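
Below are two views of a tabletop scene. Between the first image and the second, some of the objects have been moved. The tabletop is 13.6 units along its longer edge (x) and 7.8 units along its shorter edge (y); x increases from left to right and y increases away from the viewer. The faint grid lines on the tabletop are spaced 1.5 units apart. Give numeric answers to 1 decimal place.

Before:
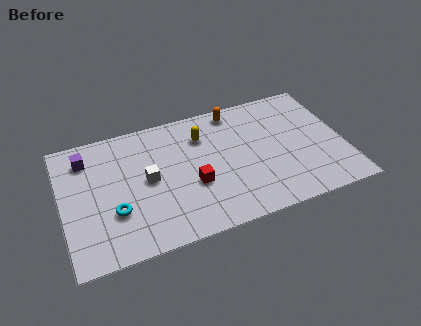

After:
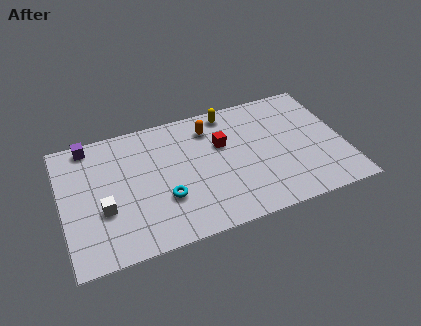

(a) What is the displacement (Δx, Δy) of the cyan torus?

(2.4, 0.0)

From the two frames, the cyan torus sits at roughly (2.4, 2.6) before and (4.8, 2.6) after.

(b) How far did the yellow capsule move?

1.8

From (6.9, 5.8) to (8.3, 6.9), the yellow capsule covered √(1.4² + 1.1²) ≈ 1.8 units.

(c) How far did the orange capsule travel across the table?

1.5

From (8.6, 6.9) to (7.3, 6.2), the orange capsule covered √(1.3² + 0.7²) ≈ 1.5 units.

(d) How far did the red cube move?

2.6

The red cube was near (6.2, 3.0) before and (7.8, 5.0) after, so it travelled √(1.6² + 2.0²) ≈ 2.6 units.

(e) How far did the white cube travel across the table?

2.5

From (4.1, 4.0) to (1.9, 2.9), the white cube covered √(2.2² + 1.1²) ≈ 2.5 units.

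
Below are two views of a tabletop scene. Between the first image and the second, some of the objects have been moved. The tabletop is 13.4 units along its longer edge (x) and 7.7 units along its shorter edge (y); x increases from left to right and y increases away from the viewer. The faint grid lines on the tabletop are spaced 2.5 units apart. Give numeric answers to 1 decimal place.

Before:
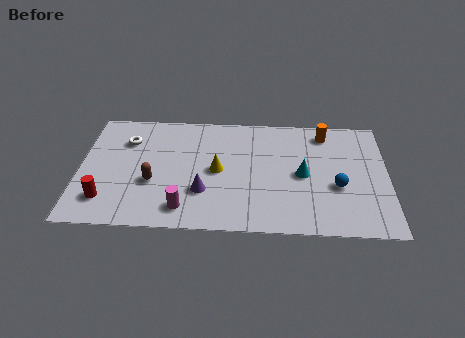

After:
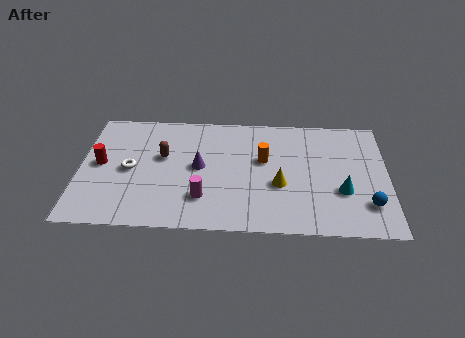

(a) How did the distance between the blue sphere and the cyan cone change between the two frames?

-0.3

The distance was about 1.7 in the first image and 1.4 in the second, so they moved 0.3 units closer together.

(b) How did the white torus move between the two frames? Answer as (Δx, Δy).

(0.2, -1.9)

The white torus was at about (2.0, 5.6) and moved to about (2.2, 3.7).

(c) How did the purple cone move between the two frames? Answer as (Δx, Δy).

(-0.2, 1.6)

From the two frames, the purple cone sits at roughly (5.4, 2.4) before and (5.2, 4.0) after.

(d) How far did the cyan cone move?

2.0

The cyan cone moved from about (9.7, 3.7) to (11.4, 2.7), a distance of √(1.7² + 1.0²) ≈ 2.0.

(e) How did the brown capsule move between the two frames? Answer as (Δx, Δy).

(0.4, 1.7)

The brown capsule was at about (3.2, 2.9) and moved to about (3.6, 4.6).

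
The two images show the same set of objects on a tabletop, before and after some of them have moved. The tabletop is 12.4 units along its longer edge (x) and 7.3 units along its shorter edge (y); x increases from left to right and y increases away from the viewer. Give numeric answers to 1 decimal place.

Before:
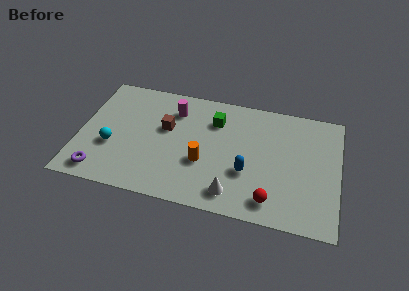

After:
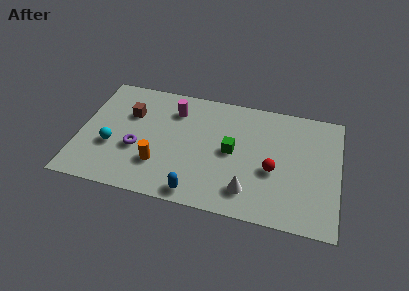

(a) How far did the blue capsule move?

2.9

From (8.1, 2.6) to (5.8, 0.8), the blue capsule covered √(2.3² + 1.8²) ≈ 2.9 units.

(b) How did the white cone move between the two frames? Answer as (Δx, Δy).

(0.7, 0.3)

From the two frames, the white cone sits at roughly (7.5, 1.2) before and (8.2, 1.5) after.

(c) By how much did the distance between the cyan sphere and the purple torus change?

-0.5

They were about 1.7 units apart before and 1.2 after — 0.5 units closer together.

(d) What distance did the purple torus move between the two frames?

2.4

From (1.2, 1.0) to (2.8, 2.8), the purple torus covered √(1.6² + 1.8²) ≈ 2.4 units.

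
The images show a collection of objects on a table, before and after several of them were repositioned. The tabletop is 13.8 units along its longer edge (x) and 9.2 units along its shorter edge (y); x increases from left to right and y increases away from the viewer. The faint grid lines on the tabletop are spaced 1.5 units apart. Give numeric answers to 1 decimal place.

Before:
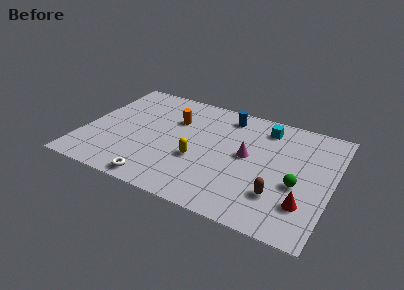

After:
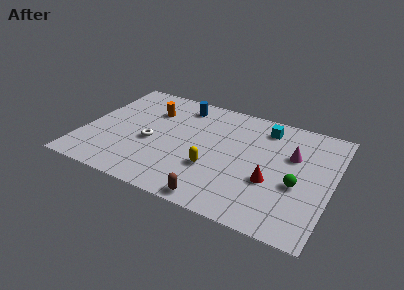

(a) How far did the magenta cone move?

2.6

The magenta cone moved from about (9.1, 4.9) to (11.5, 5.9), a distance of √(2.4² + 1.0²) ≈ 2.6.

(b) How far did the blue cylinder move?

2.6

The blue cylinder was near (7.6, 7.8) before and (5.0, 7.7) after, so it travelled √(2.6² + 0.1²) ≈ 2.6 units.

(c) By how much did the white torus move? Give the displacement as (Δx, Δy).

(-0.8, 3.0)

The white torus started near (4.6, 0.9) and ended near (3.8, 3.9).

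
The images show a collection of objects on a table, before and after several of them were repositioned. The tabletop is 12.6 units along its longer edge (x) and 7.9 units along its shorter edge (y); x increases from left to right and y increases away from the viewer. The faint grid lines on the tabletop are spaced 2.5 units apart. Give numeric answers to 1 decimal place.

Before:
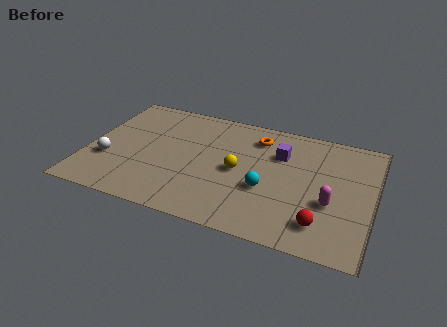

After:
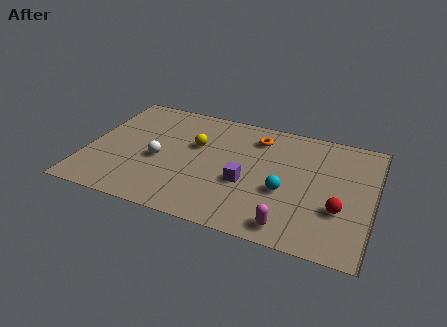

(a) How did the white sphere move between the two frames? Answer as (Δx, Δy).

(2.2, 0.7)

The white sphere started near (1.0, 2.7) and ended near (3.2, 3.4).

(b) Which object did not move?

the orange torus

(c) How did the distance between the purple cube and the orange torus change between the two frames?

+1.8

The distance was about 1.4 in the first image and 3.2 in the second, so they moved 1.8 units further apart.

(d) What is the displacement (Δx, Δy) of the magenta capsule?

(-1.6, -2.0)

The magenta capsule was at about (10.8, 3.0) and moved to about (9.2, 1.0).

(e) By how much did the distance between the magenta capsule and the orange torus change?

+0.8

Before: roughly 4.8 units apart; after: 5.6. That's 0.8 units further apart.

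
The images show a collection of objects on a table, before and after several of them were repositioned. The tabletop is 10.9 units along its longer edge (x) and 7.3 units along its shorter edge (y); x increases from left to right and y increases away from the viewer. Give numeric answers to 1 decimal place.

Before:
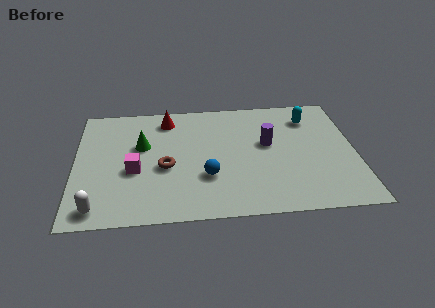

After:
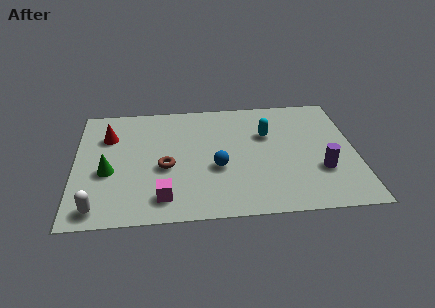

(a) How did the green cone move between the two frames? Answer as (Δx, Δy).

(-1.3, -1.5)

The green cone was at about (2.6, 4.5) and moved to about (1.3, 3.0).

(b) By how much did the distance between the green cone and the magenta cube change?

+1.2

The distance was about 1.5 in the first image and 2.7 in the second, so they moved 1.2 units further apart.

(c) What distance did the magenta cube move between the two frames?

2.0

From (2.3, 3.0) to (3.4, 1.3), the magenta cube covered √(1.1² + 1.7²) ≈ 2.0 units.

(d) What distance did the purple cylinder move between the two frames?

2.7

The purple cylinder was near (7.5, 4.2) before and (9.5, 2.4) after, so it travelled √(2.0² + 1.8²) ≈ 2.7 units.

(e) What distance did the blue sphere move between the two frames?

0.6

The blue sphere moved from about (5.1, 2.4) to (5.5, 2.9), a distance of √(0.4² + 0.5²) ≈ 0.6.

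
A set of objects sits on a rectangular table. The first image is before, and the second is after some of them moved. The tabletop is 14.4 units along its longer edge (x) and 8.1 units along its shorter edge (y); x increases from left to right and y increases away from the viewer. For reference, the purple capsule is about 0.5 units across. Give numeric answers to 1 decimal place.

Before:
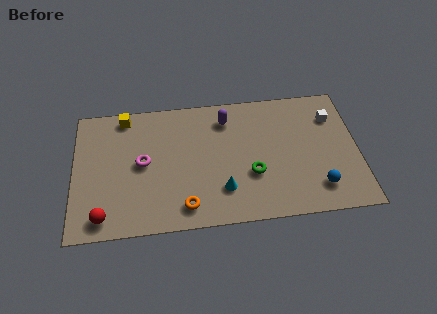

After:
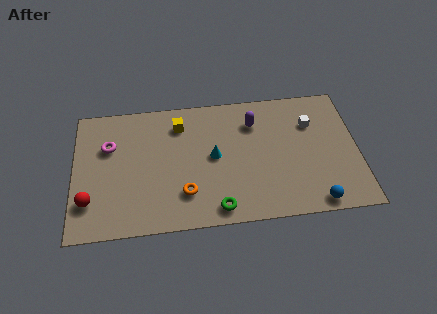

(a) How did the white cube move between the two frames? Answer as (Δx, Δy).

(-1.1, -0.3)

The white cube was at about (13.2, 6.0) and moved to about (12.1, 5.7).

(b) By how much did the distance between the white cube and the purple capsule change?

-2.5

Before: roughly 5.4 units apart; after: 2.9. That's 2.5 units closer together.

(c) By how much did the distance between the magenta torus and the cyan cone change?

+0.9

Before: roughly 4.5 units apart; after: 5.4. That's 0.9 units further apart.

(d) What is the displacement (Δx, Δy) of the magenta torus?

(-1.7, 1.2)

From the two frames, the magenta torus sits at roughly (3.5, 4.2) before and (1.8, 5.4) after.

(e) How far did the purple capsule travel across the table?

1.5

The purple capsule was near (7.8, 6.5) before and (9.2, 6.1) after, so it travelled √(1.4² + 0.4²) ≈ 1.5 units.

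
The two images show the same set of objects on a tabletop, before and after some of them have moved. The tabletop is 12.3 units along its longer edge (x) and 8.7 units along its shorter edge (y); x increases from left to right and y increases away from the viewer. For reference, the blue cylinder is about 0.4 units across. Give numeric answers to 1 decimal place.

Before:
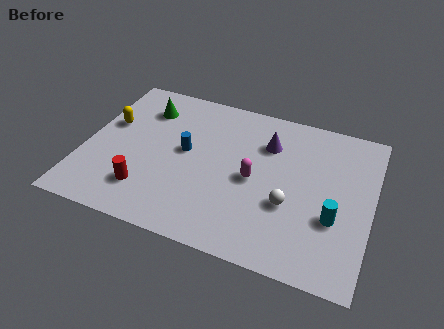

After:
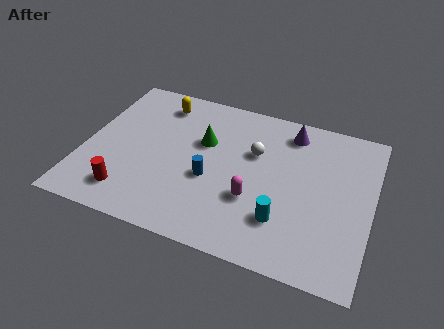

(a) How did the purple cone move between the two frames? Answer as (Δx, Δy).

(0.9, 1.0)

The purple cone started near (7.7, 6.3) and ended near (8.6, 7.3).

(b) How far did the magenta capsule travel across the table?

1.1

From (7.3, 4.1) to (7.4, 3.0), the magenta capsule covered √(0.1² + 1.1²) ≈ 1.1 units.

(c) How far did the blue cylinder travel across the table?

1.7

The blue cylinder moved from about (4.3, 4.7) to (5.5, 3.5), a distance of √(1.2² + 1.2²) ≈ 1.7.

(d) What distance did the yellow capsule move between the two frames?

2.8

The yellow capsule was near (0.9, 5.3) before and (2.9, 7.2) after, so it travelled √(2.0² + 1.9²) ≈ 2.8 units.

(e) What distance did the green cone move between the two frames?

3.0

The green cone moved from about (2.3, 6.7) to (5.0, 5.5), a distance of √(2.7² + 1.2²) ≈ 3.0.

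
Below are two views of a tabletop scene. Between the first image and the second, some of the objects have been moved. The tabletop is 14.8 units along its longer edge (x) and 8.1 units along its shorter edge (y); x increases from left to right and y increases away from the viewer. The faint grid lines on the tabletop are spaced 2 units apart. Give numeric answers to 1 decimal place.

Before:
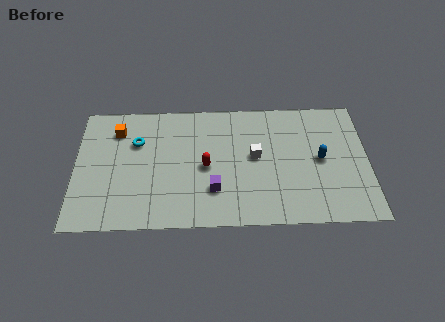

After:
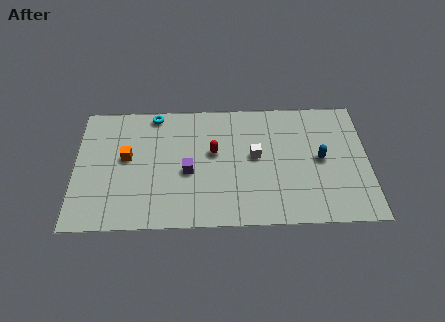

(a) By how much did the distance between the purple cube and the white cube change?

+0.5

The distance was about 3.0 in the first image and 3.5 in the second, so they moved 0.5 units further apart.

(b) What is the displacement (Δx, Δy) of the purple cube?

(-1.3, 1.2)

The purple cube was at about (7.0, 2.3) and moved to about (5.7, 3.5).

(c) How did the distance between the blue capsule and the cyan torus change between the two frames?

-0.4

They were about 9.4 units apart before and 9.0 after — 0.4 units closer together.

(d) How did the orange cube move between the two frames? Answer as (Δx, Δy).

(0.5, -1.8)

From the two frames, the orange cube sits at roughly (2.1, 6.3) before and (2.6, 4.5) after.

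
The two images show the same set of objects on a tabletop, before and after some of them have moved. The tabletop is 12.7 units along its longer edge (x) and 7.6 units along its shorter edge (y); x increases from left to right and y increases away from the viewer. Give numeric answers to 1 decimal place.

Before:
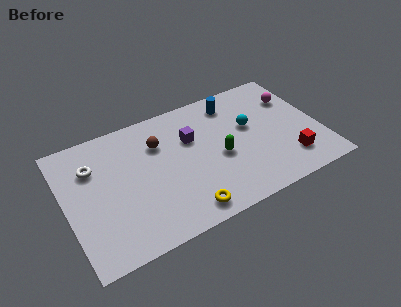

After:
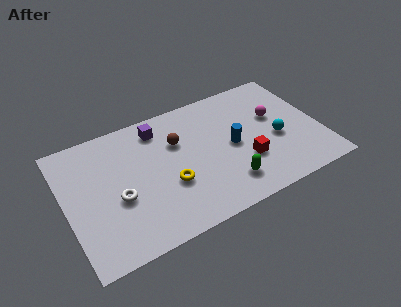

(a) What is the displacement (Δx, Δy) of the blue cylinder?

(-0.4, -2.6)

From the two frames, the blue cylinder sits at roughly (8.7, 6.3) before and (8.3, 3.7) after.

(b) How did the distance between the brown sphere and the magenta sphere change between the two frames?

-2.0

Before: roughly 6.9 units apart; after: 4.9. That's 2.0 units closer together.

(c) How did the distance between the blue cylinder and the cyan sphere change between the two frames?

+0.4

The distance was about 1.9 in the first image and 2.3 in the second, so they moved 0.4 units further apart.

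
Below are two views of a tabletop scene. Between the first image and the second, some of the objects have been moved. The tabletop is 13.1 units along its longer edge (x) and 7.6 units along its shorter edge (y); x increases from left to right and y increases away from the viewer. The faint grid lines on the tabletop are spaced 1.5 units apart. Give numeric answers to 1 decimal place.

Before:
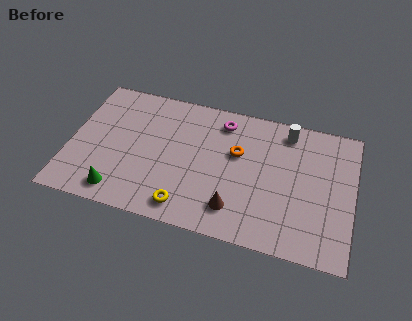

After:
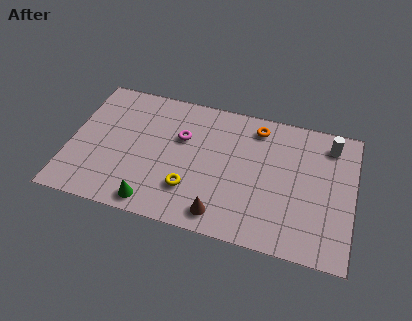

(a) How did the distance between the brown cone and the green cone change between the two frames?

-2.2

Before: roughly 5.3 units apart; after: 3.1. That's 2.2 units closer together.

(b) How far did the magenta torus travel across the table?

2.3

The magenta torus moved from about (6.9, 6.3) to (5.1, 4.9), a distance of √(1.8² + 1.4²) ≈ 2.3.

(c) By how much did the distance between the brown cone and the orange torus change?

+2.4

Before: roughly 3.1 units apart; after: 5.5. That's 2.4 units further apart.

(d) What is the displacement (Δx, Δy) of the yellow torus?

(0.1, 1.0)

From the two frames, the yellow torus sits at roughly (5.6, 1.1) before and (5.7, 2.1) after.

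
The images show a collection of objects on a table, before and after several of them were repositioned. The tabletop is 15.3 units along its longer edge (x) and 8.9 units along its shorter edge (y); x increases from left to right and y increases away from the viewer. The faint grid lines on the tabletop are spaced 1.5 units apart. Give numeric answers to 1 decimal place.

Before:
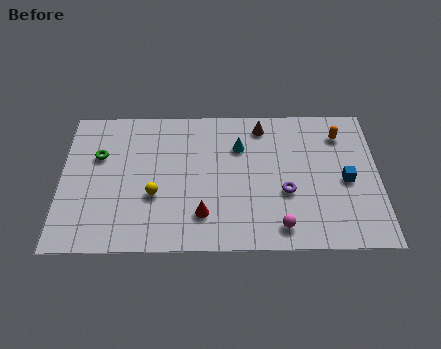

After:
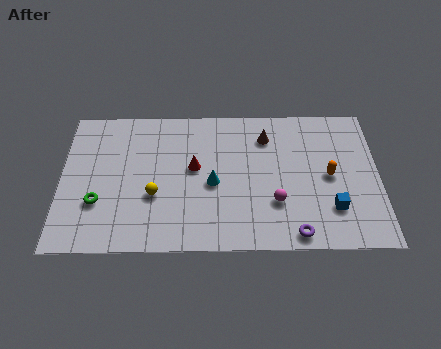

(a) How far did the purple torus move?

2.5

From (10.8, 3.4) to (11.2, 0.9), the purple torus covered √(0.4² + 2.5²) ≈ 2.5 units.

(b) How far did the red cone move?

2.9

The red cone moved from about (6.8, 2.1) to (6.4, 5.0), a distance of √(0.4² + 2.9²) ≈ 2.9.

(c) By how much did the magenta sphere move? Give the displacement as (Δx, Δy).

(-0.2, 1.5)

The magenta sphere was at about (10.5, 1.3) and moved to about (10.3, 2.8).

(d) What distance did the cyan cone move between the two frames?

2.6

The cyan cone was near (8.6, 6.3) before and (7.3, 4.0) after, so it travelled √(1.3² + 2.3²) ≈ 2.6 units.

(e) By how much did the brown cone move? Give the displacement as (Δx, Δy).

(0.2, -0.7)

The brown cone started near (9.7, 7.6) and ended near (9.9, 6.9).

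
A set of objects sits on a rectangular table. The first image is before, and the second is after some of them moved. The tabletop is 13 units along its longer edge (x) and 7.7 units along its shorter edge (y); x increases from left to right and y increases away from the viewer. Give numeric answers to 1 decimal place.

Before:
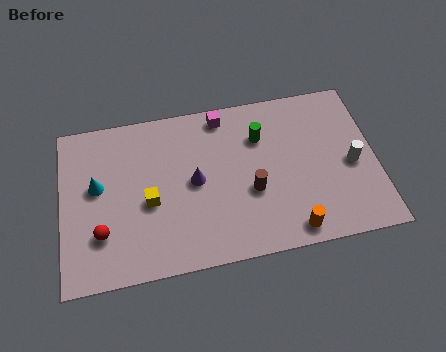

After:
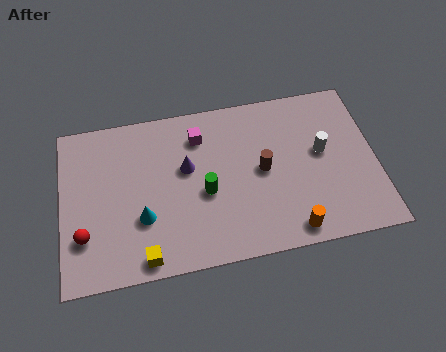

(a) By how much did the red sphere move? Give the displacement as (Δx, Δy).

(-0.7, 0.0)

The red sphere was at about (1.6, 2.2) and moved to about (0.9, 2.2).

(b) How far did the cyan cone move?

2.5

The cyan cone moved from about (1.5, 4.4) to (3.3, 2.6), a distance of √(1.8² + 1.8²) ≈ 2.5.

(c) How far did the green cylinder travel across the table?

3.3

The green cylinder was near (8.3, 5.5) before and (5.9, 3.3) after, so it travelled √(2.4² + 2.2²) ≈ 3.3 units.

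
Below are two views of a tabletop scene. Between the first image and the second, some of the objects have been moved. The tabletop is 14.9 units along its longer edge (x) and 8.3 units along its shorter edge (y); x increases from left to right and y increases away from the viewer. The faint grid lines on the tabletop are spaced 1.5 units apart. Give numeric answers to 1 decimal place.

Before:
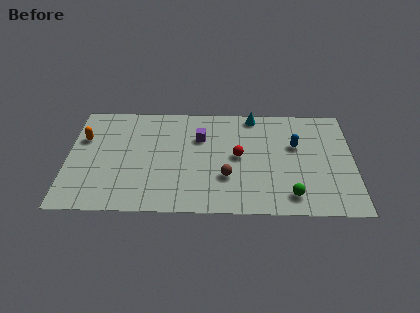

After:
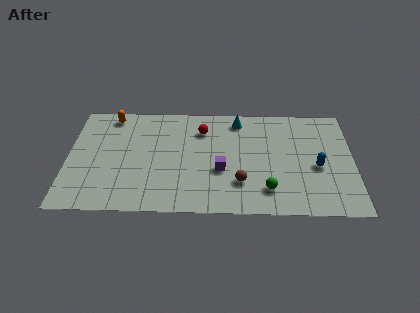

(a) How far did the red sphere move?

2.8

The red sphere moved from about (8.9, 4.3) to (7.0, 6.3), a distance of √(1.9² + 2.0²) ≈ 2.8.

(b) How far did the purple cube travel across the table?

2.7

The purple cube moved from about (6.9, 5.7) to (8.0, 3.2), a distance of √(1.1² + 2.5²) ≈ 2.7.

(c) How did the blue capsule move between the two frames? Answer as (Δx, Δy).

(1.1, -1.6)

The blue capsule was at about (11.9, 5.2) and moved to about (13.0, 3.6).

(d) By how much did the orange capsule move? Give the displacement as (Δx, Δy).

(1.4, 1.8)

The orange capsule started near (0.8, 5.5) and ended near (2.2, 7.3).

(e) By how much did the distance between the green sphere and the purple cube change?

-3.6

Before: roughly 6.4 units apart; after: 2.8. That's 3.6 units closer together.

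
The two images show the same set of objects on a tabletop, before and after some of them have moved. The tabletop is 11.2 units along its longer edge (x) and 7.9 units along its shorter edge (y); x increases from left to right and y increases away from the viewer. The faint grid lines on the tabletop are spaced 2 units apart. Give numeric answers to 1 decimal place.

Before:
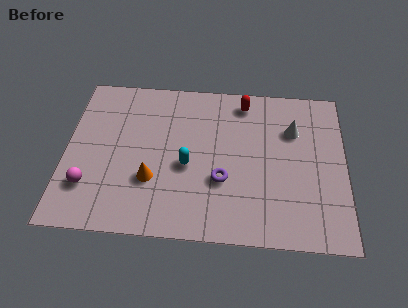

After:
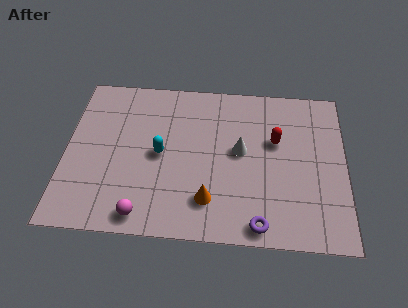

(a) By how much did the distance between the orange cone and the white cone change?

-3.5

They were about 6.3 units apart before and 2.8 after — 3.5 units closer together.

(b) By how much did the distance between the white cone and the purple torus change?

-0.3

Before: roughly 3.9 units apart; after: 3.6. That's 0.3 units closer together.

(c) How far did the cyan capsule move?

1.2

The cyan capsule moved from about (4.9, 3.4) to (3.8, 3.9), a distance of √(1.1² + 0.5²) ≈ 1.2.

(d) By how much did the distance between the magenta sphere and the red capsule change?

-1.1

Before: roughly 7.7 units apart; after: 6.6. That's 1.1 units closer together.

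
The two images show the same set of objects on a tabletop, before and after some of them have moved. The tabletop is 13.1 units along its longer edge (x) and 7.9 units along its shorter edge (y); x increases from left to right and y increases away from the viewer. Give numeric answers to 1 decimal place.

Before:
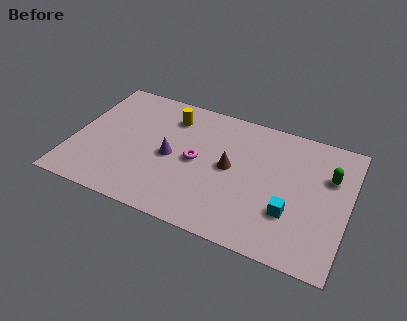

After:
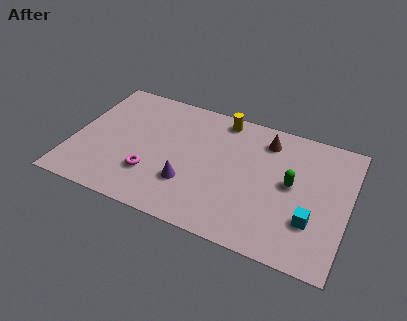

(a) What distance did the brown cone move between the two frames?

2.7

From (7.5, 4.1) to (9.0, 6.4), the brown cone covered √(1.5² + 2.3²) ≈ 2.7 units.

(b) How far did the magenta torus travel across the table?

2.6

The magenta torus was near (5.9, 3.9) before and (3.9, 2.3) after, so it travelled √(2.0² + 1.6²) ≈ 2.6 units.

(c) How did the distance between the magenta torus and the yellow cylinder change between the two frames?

+2.8

The distance was about 2.7 in the first image and 5.5 in the second, so they moved 2.8 units further apart.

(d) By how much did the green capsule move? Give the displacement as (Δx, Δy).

(-1.7, -1.1)

The green capsule was at about (12.1, 5.3) and moved to about (10.4, 4.2).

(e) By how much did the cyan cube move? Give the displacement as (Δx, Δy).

(1.0, -0.1)

The cyan cube started near (10.5, 2.5) and ended near (11.5, 2.4).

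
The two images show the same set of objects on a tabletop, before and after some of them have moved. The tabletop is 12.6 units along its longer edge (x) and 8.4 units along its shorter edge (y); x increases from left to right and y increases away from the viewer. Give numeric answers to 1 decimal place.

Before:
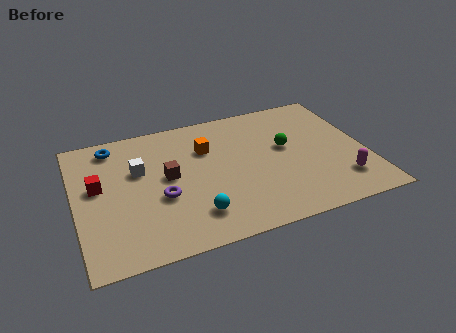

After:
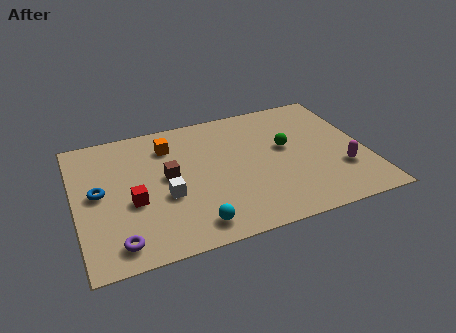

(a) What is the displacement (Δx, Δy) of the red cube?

(1.4, -1.4)

The red cube was at about (1.0, 4.8) and moved to about (2.4, 3.4).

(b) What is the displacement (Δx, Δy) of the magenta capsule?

(0.1, 0.7)

From the two frames, the magenta capsule sits at roughly (11.3, 1.9) before and (11.4, 2.6) after.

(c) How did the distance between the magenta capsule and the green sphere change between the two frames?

-0.5

The distance was about 3.6 in the first image and 3.1 in the second, so they moved 0.5 units closer together.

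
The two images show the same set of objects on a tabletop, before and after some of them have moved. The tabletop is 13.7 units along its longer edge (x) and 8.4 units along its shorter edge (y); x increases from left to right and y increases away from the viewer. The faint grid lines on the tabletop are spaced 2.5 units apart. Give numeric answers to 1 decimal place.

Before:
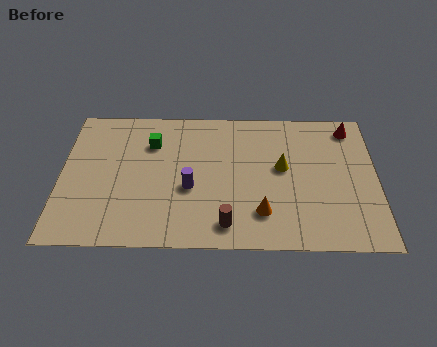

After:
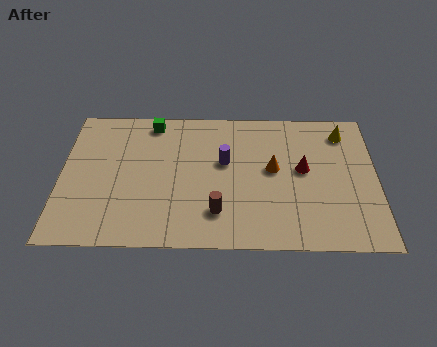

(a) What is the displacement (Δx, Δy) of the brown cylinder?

(-0.4, 0.7)

The brown cylinder started near (7.2, 1.3) and ended near (6.8, 2.0).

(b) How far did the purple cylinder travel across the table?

2.2

From (5.6, 3.4) to (7.1, 5.0), the purple cylinder covered √(1.5² + 1.6²) ≈ 2.2 units.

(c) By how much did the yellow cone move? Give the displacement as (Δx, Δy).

(2.7, 2.2)

The yellow cone started near (9.6, 4.7) and ended near (12.3, 6.9).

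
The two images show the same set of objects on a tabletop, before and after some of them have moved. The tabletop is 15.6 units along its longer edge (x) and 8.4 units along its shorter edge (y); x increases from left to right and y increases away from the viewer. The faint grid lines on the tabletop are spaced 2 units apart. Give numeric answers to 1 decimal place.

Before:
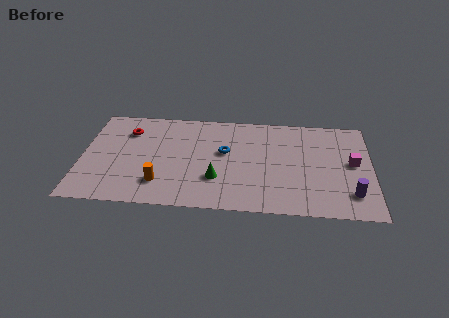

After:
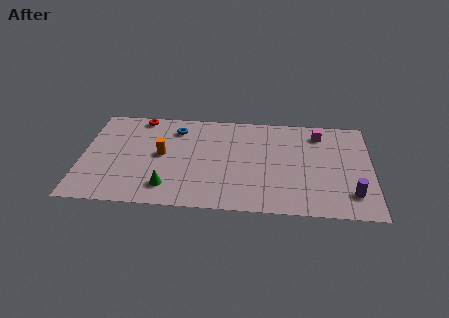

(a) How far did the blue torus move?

3.2

From (7.7, 4.9) to (5.0, 6.7), the blue torus covered √(2.7² + 1.8²) ≈ 3.2 units.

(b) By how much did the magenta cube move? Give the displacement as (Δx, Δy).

(-1.8, 2.4)

The magenta cube started near (14.6, 4.5) and ended near (12.8, 6.9).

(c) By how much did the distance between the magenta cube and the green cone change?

+2.1

Before: roughly 7.5 units apart; after: 9.6. That's 2.1 units further apart.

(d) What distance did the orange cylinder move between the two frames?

2.4

The orange cylinder moved from about (4.3, 2.0) to (4.3, 4.4), a distance of √(0.0² + 2.4²) ≈ 2.4.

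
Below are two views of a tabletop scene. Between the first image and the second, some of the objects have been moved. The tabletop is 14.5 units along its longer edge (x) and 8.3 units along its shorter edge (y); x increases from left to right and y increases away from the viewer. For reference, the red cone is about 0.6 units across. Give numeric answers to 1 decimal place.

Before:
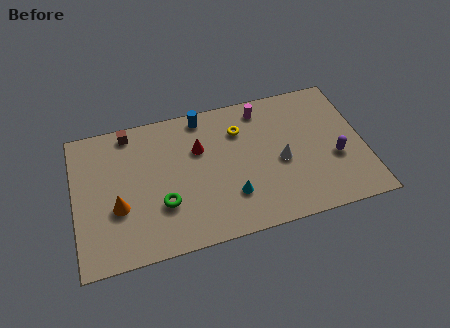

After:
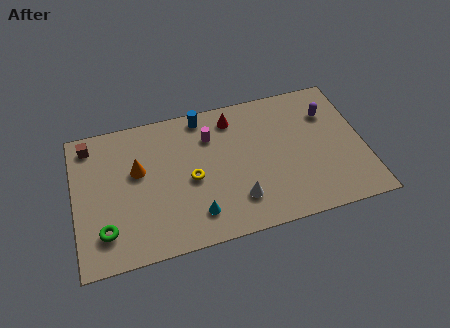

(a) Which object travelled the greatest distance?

the yellow torus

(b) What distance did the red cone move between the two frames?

2.3

The red cone was near (6.3, 5.5) before and (8.1, 6.9) after, so it travelled √(1.8² + 1.4²) ≈ 2.3 units.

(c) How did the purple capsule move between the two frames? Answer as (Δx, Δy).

(-0.1, 2.8)

The purple capsule started near (13.0, 3.2) and ended near (12.9, 6.0).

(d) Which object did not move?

the blue cylinder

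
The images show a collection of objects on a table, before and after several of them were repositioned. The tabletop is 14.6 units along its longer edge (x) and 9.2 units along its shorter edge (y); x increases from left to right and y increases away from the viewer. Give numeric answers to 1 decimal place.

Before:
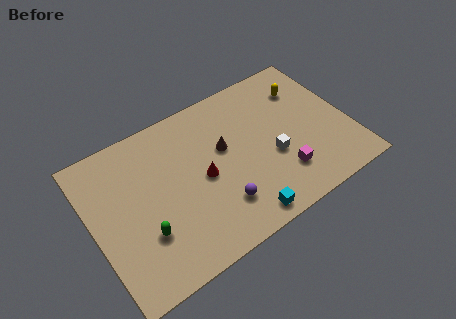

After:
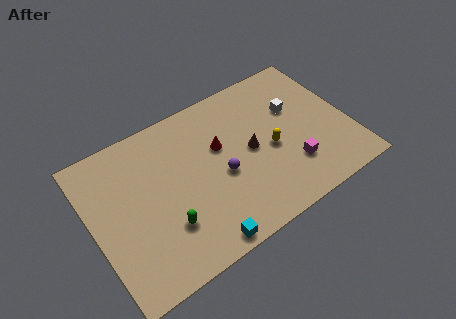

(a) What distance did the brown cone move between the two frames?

1.7

The brown cone moved from about (7.6, 5.5) to (9.0, 4.6), a distance of √(1.4² + 0.9²) ≈ 1.7.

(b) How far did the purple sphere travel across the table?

1.7

The purple sphere was near (6.8, 2.3) before and (7.2, 4.0) after, so it travelled √(0.4² + 1.7²) ≈ 1.7 units.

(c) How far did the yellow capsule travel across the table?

3.8

From (12.6, 6.9) to (10.1, 4.1), the yellow capsule covered √(2.5² + 2.8²) ≈ 3.8 units.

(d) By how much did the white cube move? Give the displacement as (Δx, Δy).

(1.7, 2.3)

From the two frames, the white cube sits at roughly (10.1, 3.6) before and (11.8, 5.9) after.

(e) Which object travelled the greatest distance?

the yellow capsule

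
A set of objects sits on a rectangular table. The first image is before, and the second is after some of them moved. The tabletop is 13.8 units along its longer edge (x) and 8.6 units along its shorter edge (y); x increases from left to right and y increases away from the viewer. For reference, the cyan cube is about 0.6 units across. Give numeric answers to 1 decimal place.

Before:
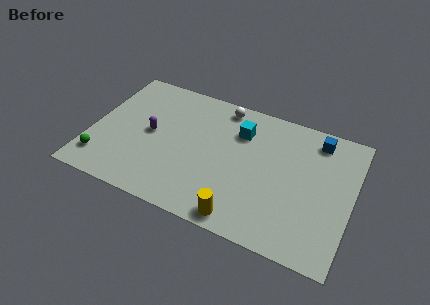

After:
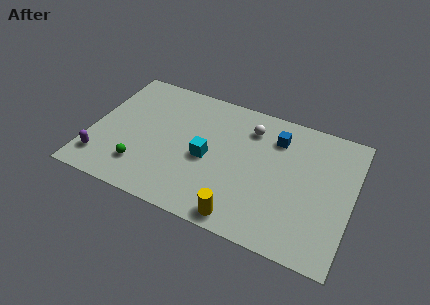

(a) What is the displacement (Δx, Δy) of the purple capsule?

(-2.3, -2.7)

From the two frames, the purple capsule sits at roughly (3.1, 4.4) before and (0.8, 1.7) after.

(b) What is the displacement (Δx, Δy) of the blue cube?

(-2.1, -0.7)

From the two frames, the blue cube sits at roughly (11.7, 7.3) before and (9.6, 6.6) after.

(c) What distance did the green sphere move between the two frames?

2.1

The green sphere was near (0.8, 1.7) before and (2.9, 2.0) after, so it travelled √(2.1² + 0.3²) ≈ 2.1 units.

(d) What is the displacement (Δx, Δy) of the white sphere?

(1.6, -0.9)

The white sphere started near (6.6, 7.6) and ended near (8.2, 6.7).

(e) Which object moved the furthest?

the purple capsule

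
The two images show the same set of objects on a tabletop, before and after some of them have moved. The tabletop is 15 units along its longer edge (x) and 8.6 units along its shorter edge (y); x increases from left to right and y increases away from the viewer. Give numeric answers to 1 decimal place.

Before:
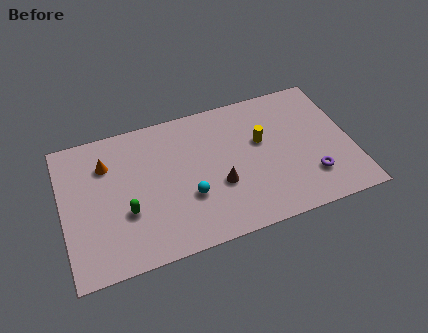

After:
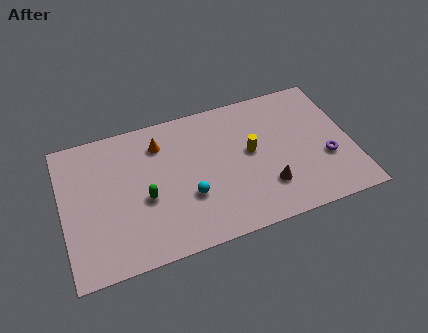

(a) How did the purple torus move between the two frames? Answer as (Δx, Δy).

(0.9, 0.9)

From the two frames, the purple torus sits at roughly (12.7, 2.2) before and (13.6, 3.1) after.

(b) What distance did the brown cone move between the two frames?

2.6

The brown cone moved from about (8.0, 3.2) to (10.4, 2.3), a distance of √(2.4² + 0.9²) ≈ 2.6.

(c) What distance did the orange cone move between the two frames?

2.8

The orange cone moved from about (2.4, 6.3) to (5.2, 6.7), a distance of √(2.8² + 0.4²) ≈ 2.8.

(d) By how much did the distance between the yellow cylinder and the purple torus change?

+0.3

The distance was about 3.8 in the first image and 4.1 in the second, so they moved 0.3 units further apart.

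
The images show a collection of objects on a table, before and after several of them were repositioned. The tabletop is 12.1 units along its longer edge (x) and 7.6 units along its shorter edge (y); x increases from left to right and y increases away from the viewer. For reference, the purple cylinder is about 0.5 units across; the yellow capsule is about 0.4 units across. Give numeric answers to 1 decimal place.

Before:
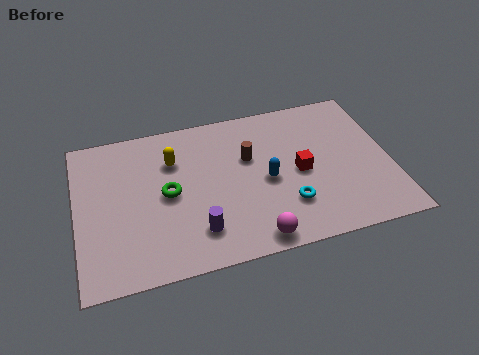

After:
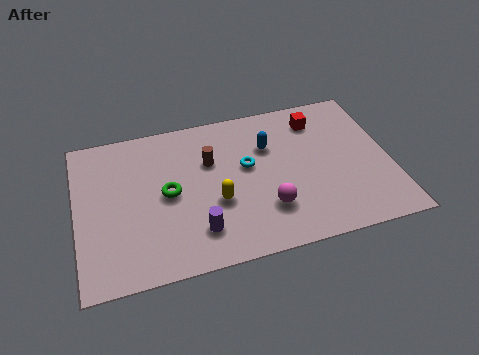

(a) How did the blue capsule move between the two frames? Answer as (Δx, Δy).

(0.2, 1.7)

The blue capsule was at about (7.3, 3.5) and moved to about (7.5, 5.2).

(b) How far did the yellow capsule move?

2.9

The yellow capsule was near (3.8, 5.4) before and (5.3, 2.9) after, so it travelled √(1.5² + 2.5²) ≈ 2.9 units.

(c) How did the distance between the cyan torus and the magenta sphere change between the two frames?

+0.5

Before: roughly 1.9 units apart; after: 2.4. That's 0.5 units further apart.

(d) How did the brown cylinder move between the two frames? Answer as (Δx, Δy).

(-1.5, 0.2)

From the two frames, the brown cylinder sits at roughly (6.7, 4.8) before and (5.2, 5.0) after.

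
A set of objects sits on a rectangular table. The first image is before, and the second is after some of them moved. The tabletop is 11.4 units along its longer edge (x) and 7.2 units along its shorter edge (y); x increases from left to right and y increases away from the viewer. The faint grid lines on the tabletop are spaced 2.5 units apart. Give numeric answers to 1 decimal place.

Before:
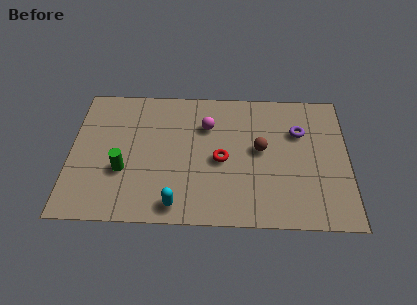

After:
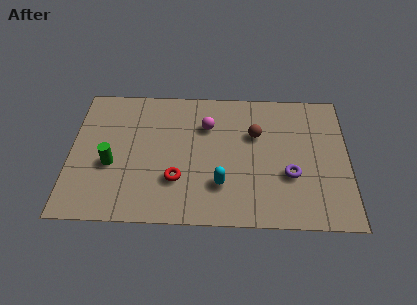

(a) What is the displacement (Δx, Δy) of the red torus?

(-1.8, -1.1)

The red torus started near (6.2, 3.3) and ended near (4.4, 2.2).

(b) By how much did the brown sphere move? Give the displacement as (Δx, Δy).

(-0.2, 0.8)

The brown sphere was at about (7.8, 3.9) and moved to about (7.6, 4.7).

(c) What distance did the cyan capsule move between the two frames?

2.1

The cyan capsule moved from about (4.4, 0.9) to (6.2, 2.0), a distance of √(1.8² + 1.1²) ≈ 2.1.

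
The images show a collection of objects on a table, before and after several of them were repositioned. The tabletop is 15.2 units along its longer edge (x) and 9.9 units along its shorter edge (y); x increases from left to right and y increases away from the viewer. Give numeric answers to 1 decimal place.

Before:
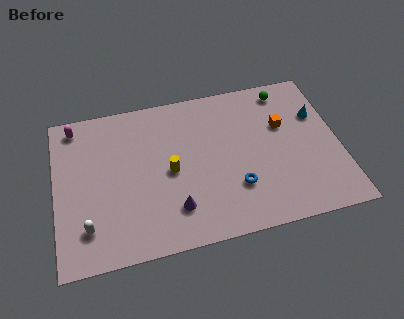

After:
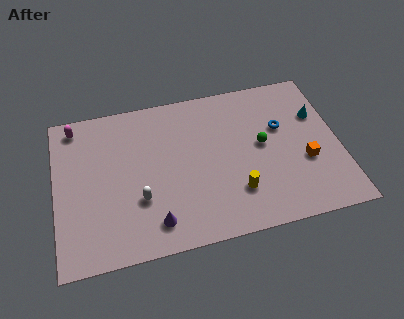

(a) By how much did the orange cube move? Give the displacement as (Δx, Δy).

(1.0, -2.6)

From the two frames, the orange cube sits at roughly (12.3, 6.3) before and (13.3, 3.7) after.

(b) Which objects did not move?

the cyan cone and the magenta capsule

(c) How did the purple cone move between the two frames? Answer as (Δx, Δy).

(-1.1, -0.6)

The purple cone started near (6.2, 2.3) and ended near (5.1, 1.7).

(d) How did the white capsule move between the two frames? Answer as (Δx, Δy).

(2.8, 1.1)

The white capsule started near (1.6, 2.2) and ended near (4.4, 3.3).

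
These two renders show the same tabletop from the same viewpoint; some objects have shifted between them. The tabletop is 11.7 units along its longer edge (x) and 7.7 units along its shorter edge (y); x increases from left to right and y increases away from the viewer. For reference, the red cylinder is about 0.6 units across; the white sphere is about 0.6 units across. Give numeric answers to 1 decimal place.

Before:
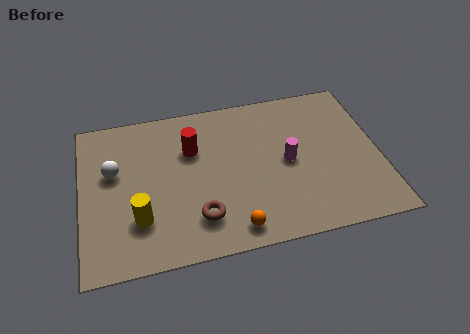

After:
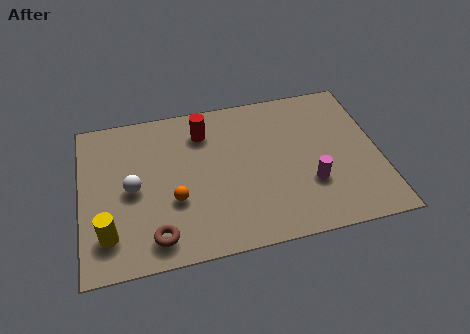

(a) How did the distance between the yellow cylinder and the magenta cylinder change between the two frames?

+1.8

Before: roughly 6.1 units apart; after: 7.9. That's 1.8 units further apart.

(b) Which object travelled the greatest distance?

the orange sphere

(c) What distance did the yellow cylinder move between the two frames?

1.3

From (2.2, 2.2) to (1.0, 1.7), the yellow cylinder covered √(1.2² + 0.5²) ≈ 1.3 units.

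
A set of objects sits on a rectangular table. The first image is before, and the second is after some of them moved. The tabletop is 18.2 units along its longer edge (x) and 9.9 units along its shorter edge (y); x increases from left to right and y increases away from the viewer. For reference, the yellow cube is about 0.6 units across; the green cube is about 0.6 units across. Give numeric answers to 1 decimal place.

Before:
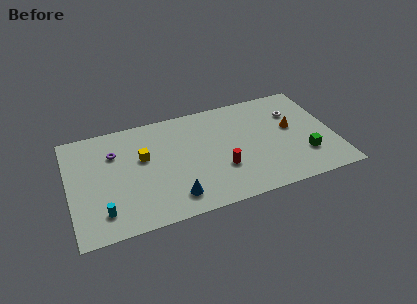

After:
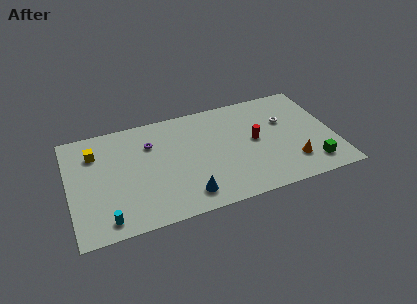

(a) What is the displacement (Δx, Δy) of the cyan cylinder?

(0.2, -0.7)

The cyan cylinder was at about (2.1, 2.0) and moved to about (2.3, 1.3).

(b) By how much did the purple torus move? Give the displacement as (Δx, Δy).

(2.5, 0.1)

From the two frames, the purple torus sits at roughly (3.2, 7.0) before and (5.7, 7.1) after.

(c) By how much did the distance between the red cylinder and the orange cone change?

-2.0

They were about 5.6 units apart before and 3.6 after — 2.0 units closer together.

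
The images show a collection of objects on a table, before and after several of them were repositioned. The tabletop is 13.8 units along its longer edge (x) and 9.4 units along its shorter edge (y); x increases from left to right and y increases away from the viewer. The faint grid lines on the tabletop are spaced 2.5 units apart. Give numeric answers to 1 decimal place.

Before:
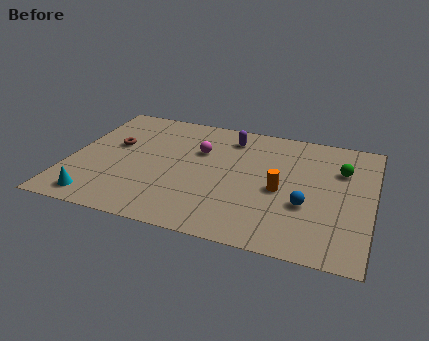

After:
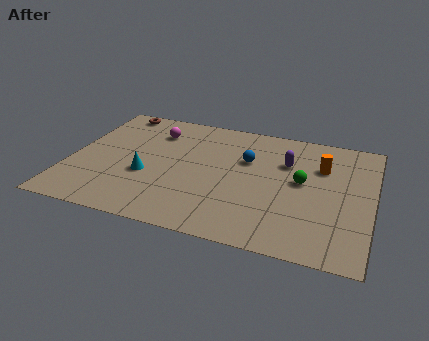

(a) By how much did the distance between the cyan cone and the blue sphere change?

-4.5

The distance was about 9.6 in the first image and 5.1 in the second, so they moved 4.5 units closer together.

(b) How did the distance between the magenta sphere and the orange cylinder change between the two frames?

+3.4

The distance was about 4.4 in the first image and 7.8 in the second, so they moved 3.4 units further apart.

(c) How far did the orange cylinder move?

2.9

The orange cylinder was near (9.7, 4.2) before and (11.4, 6.5) after, so it travelled √(1.7² + 2.3²) ≈ 2.9 units.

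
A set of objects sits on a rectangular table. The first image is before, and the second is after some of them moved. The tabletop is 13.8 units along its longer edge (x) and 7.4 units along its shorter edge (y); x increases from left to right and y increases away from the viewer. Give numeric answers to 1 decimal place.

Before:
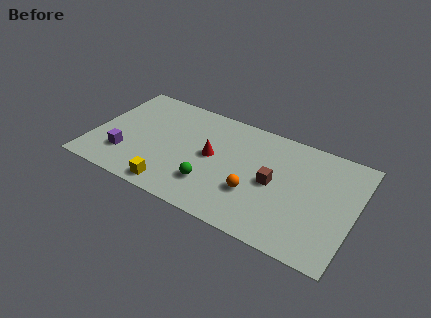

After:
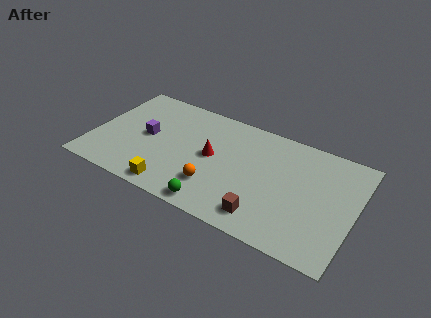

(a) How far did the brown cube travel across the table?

2.3

From (9.6, 3.6) to (9.4, 1.3), the brown cube covered √(0.2² + 2.3²) ≈ 2.3 units.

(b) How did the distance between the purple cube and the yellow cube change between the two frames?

+0.5

They were about 2.9 units apart before and 3.4 after — 0.5 units further apart.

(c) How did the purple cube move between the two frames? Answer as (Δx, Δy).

(0.9, 1.8)

From the two frames, the purple cube sits at roughly (1.9, 2.0) before and (2.8, 3.8) after.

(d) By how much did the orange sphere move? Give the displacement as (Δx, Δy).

(-2.0, -0.5)

From the two frames, the orange sphere sits at roughly (8.7, 2.5) before and (6.7, 2.0) after.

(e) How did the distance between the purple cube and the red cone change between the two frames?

-1.3

Before: roughly 4.8 units apart; after: 3.5. That's 1.3 units closer together.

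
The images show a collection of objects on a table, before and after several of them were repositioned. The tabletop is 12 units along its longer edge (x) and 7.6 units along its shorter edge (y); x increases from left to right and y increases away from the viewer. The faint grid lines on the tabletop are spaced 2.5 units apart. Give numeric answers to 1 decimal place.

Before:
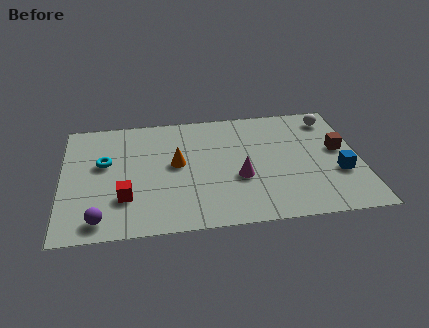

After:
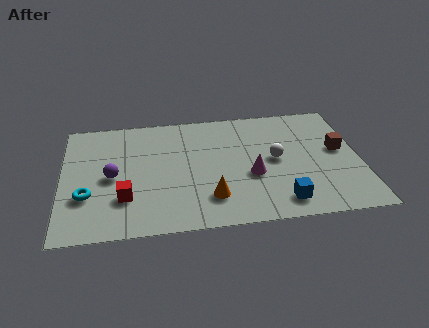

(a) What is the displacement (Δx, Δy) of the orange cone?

(1.3, -2.3)

The orange cone started near (4.6, 4.1) and ended near (5.9, 1.8).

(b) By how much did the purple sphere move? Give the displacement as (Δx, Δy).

(0.5, 2.6)

The purple sphere was at about (1.5, 1.0) and moved to about (2.0, 3.6).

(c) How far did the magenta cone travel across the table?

0.5

The magenta cone moved from about (7.1, 2.9) to (7.6, 3.0), a distance of √(0.5² + 0.1²) ≈ 0.5.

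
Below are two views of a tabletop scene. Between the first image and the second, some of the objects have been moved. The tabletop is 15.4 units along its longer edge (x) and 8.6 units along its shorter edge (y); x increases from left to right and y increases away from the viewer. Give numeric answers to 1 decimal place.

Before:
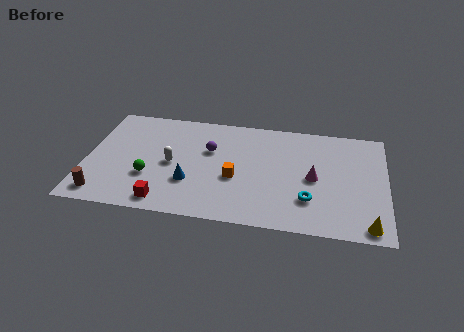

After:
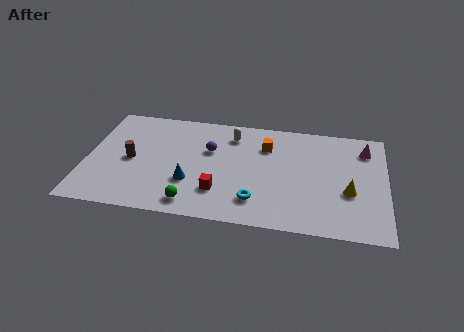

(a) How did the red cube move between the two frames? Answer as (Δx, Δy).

(2.7, 1.2)

The red cube was at about (4.2, 1.1) and moved to about (6.9, 2.3).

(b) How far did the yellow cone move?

2.6

From (14.5, 0.9) to (13.5, 3.3), the yellow cone covered √(1.0² + 2.4²) ≈ 2.6 units.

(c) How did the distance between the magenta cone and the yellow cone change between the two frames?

-0.7

Before: roughly 4.3 units apart; after: 3.6. That's 0.7 units closer together.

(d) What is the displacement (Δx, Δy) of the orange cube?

(1.5, 2.8)

The orange cube started near (7.7, 3.5) and ended near (9.2, 6.3).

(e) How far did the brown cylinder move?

3.2

The brown cylinder was near (1.0, 1.2) before and (2.3, 4.1) after, so it travelled √(1.3² + 2.9²) ≈ 3.2 units.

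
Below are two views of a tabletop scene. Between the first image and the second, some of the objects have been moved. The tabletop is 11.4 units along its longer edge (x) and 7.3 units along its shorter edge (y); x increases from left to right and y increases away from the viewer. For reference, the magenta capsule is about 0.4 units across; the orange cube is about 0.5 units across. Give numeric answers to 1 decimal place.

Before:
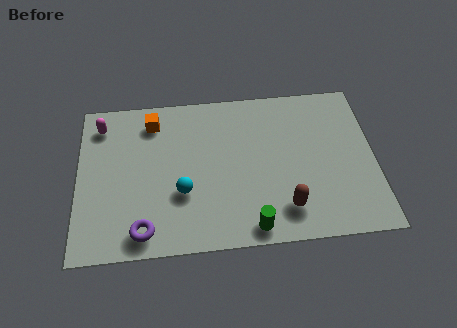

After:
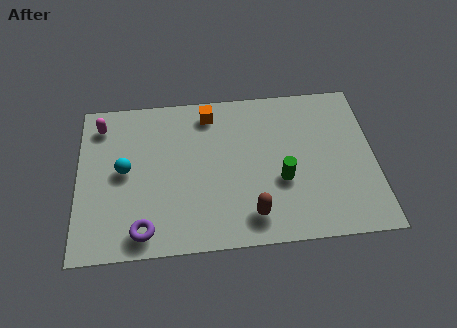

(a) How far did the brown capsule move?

1.3

The brown capsule was near (7.9, 1.5) before and (6.6, 1.3) after, so it travelled √(1.3² + 0.2²) ≈ 1.3 units.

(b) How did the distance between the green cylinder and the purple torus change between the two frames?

+1.5

They were about 4.1 units apart before and 5.6 after — 1.5 units further apart.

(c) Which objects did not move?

the purple torus and the magenta capsule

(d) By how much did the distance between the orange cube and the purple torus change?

+0.8

They were about 5.0 units apart before and 5.8 after — 0.8 units further apart.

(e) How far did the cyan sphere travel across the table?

2.5

The cyan sphere moved from about (4.0, 2.6) to (1.8, 3.8), a distance of √(2.2² + 1.2²) ≈ 2.5.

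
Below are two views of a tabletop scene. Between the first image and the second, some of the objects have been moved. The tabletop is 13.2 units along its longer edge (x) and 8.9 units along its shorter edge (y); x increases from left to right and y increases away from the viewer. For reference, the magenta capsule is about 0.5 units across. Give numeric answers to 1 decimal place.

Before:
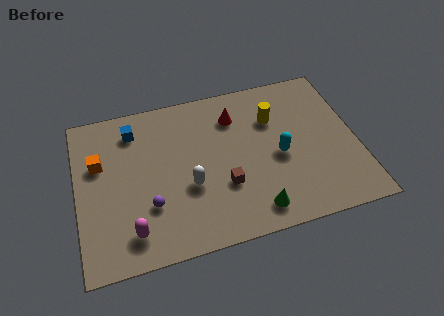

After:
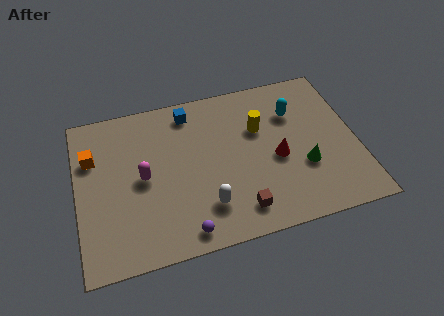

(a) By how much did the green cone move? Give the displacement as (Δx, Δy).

(2.5, 1.8)

The green cone was at about (8.1, 1.3) and moved to about (10.6, 3.1).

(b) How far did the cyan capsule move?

2.5

The cyan capsule was near (9.5, 4.0) before and (10.4, 6.3) after, so it travelled √(0.9² + 2.3²) ≈ 2.5 units.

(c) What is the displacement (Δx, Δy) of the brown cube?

(0.6, -1.5)

From the two frames, the brown cube sits at roughly (6.8, 3.0) before and (7.4, 1.5) after.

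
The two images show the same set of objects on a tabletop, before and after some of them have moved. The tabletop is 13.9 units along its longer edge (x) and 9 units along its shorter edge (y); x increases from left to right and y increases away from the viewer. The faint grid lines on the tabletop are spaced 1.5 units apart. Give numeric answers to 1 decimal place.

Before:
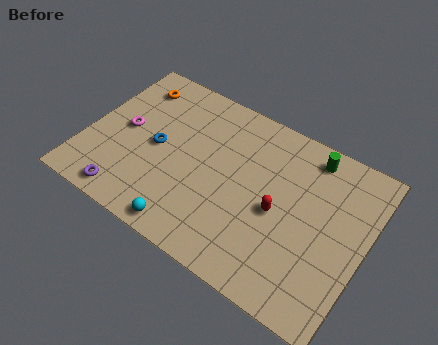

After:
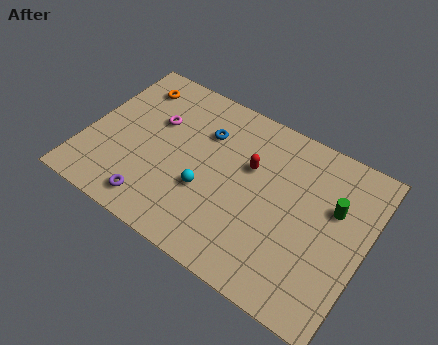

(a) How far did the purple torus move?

1.3

From (2.6, 1.0) to (3.9, 1.3), the purple torus covered √(1.3² + 0.3²) ≈ 1.3 units.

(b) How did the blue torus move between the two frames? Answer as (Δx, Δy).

(2.1, 2.0)

The blue torus was at about (3.5, 4.4) and moved to about (5.6, 6.4).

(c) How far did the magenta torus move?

1.8

The magenta torus was near (1.8, 4.6) before and (3.2, 5.8) after, so it travelled √(1.4² + 1.2²) ≈ 1.8 units.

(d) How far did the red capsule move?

2.3

From (9.7, 4.1) to (8.0, 5.7), the red capsule covered √(1.7² + 1.6²) ≈ 2.3 units.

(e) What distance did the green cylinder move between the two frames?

2.6

From (10.7, 7.8) to (12.2, 5.7), the green cylinder covered √(1.5² + 2.1²) ≈ 2.6 units.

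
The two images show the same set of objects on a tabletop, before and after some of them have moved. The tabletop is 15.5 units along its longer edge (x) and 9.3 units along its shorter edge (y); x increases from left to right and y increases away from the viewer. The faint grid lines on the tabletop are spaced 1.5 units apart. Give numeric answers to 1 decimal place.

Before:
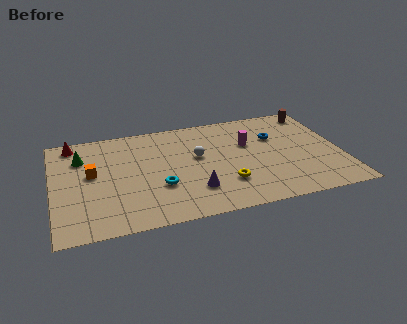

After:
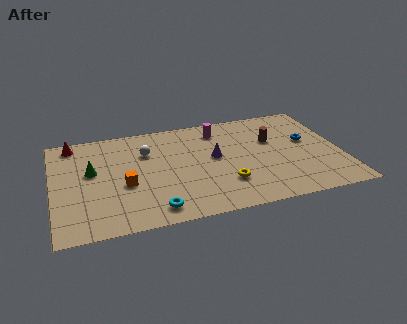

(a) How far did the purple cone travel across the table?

3.0

The purple cone moved from about (7.4, 2.4) to (8.7, 5.1), a distance of √(1.3² + 2.7²) ≈ 3.0.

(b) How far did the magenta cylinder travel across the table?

2.3

The magenta cylinder moved from about (10.6, 5.9) to (9.1, 7.6), a distance of √(1.5² + 1.7²) ≈ 2.3.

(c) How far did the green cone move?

1.5

From (1.6, 6.8) to (2.1, 5.4), the green cone covered √(0.5² + 1.4²) ≈ 1.5 units.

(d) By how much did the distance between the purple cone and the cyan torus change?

+3.2

The distance was about 2.0 in the first image and 5.2 in the second, so they moved 3.2 units further apart.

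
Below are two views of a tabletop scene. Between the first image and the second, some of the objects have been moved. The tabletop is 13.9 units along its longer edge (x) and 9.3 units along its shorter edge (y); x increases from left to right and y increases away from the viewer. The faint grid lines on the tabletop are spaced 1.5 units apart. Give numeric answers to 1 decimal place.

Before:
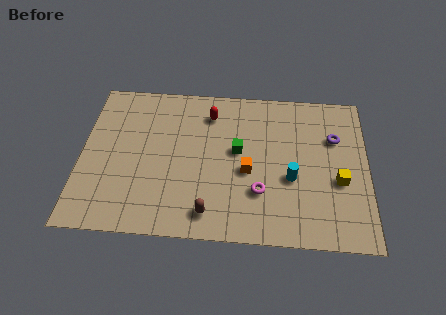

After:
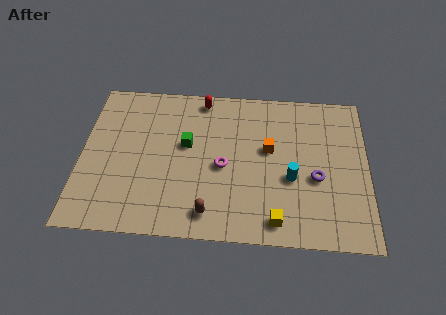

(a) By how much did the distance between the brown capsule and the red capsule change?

+0.9

Before: roughly 6.0 units apart; after: 6.9. That's 0.9 units further apart.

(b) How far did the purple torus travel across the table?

2.7

The purple torus was near (12.3, 6.3) before and (11.4, 3.8) after, so it travelled √(0.9² + 2.5²) ≈ 2.7 units.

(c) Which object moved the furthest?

the yellow cube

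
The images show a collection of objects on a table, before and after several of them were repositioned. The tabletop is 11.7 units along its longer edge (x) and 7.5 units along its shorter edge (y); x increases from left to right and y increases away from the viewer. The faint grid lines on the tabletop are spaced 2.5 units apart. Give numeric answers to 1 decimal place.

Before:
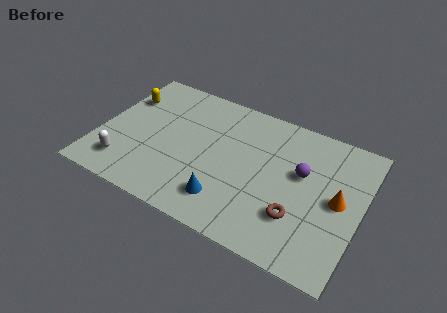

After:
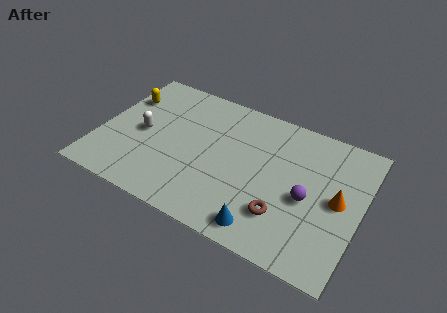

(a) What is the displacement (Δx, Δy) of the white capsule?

(0.5, 2.1)

From the two frames, the white capsule sits at roughly (1.4, 1.5) before and (1.9, 3.6) after.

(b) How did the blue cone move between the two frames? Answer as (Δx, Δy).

(1.8, -0.6)

From the two frames, the blue cone sits at roughly (6.0, 1.6) before and (7.8, 1.0) after.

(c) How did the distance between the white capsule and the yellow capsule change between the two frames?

-1.8

Before: roughly 3.8 units apart; after: 2.0. That's 1.8 units closer together.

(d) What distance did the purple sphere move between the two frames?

1.3

From (9.0, 4.5) to (9.4, 3.3), the purple sphere covered √(0.4² + 1.2²) ≈ 1.3 units.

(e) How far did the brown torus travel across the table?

0.6

The brown torus moved from about (9.1, 2.2) to (8.5, 2.0), a distance of √(0.6² + 0.2²) ≈ 0.6.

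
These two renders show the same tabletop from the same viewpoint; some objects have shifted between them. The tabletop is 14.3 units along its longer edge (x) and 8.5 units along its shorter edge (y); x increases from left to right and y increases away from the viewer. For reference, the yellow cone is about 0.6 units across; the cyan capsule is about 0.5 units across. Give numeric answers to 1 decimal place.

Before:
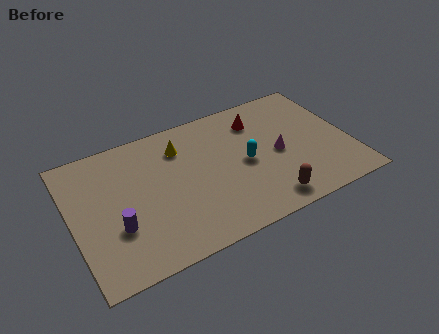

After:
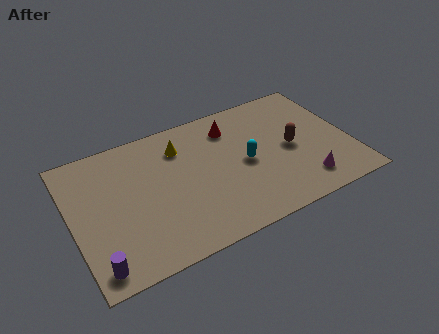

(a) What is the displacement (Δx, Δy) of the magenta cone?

(1.0, -2.4)

The magenta cone was at about (10.6, 4.0) and moved to about (11.6, 1.6).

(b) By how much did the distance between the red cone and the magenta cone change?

+3.3

They were about 2.7 units apart before and 6.0 after — 3.3 units further apart.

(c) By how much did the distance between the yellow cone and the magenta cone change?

+2.2

They were about 5.4 units apart before and 7.6 after — 2.2 units further apart.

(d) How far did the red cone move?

1.4

The red cone was near (9.9, 6.6) before and (8.5, 6.7) after, so it travelled √(1.4² + 0.1²) ≈ 1.4 units.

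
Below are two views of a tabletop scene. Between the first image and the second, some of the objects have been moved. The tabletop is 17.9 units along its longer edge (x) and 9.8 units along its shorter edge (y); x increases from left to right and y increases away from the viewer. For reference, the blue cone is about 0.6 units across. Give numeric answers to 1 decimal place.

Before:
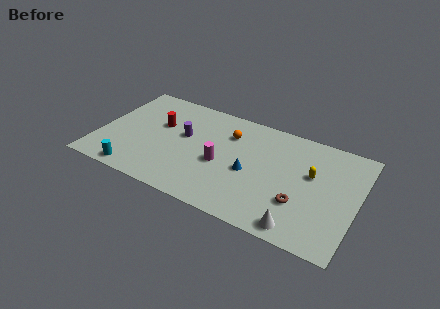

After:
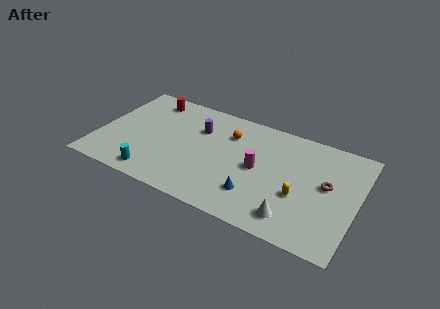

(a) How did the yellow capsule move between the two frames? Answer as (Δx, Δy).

(-0.6, -2.2)

From the two frames, the yellow capsule sits at roughly (14.7, 5.9) before and (14.1, 3.7) after.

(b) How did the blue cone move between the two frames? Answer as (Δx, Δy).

(0.6, -1.8)

The blue cone started near (10.6, 4.3) and ended near (11.2, 2.5).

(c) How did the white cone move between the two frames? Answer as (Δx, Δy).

(-0.5, 0.6)

The white cone was at about (14.4, 1.1) and moved to about (13.9, 1.7).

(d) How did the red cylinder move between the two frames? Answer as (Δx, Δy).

(-1.0, 2.2)

From the two frames, the red cylinder sits at roughly (4.0, 6.1) before and (3.0, 8.3) after.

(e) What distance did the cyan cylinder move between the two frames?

1.3

From (3.0, 1.0) to (4.3, 1.3), the cyan cylinder covered √(1.3² + 0.3²) ≈ 1.3 units.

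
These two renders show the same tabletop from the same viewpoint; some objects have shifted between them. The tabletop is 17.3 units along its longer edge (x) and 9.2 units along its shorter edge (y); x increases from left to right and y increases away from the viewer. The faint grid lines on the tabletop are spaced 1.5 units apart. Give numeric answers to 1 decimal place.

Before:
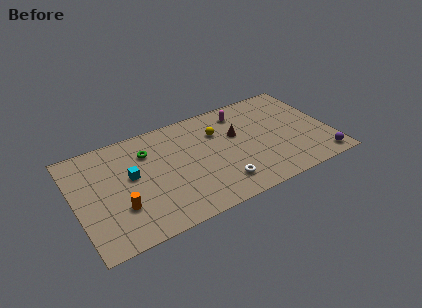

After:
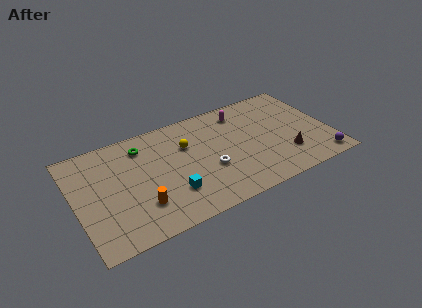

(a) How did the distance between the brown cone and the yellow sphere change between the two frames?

+6.0

The distance was about 1.4 in the first image and 7.4 in the second, so they moved 6.0 units further apart.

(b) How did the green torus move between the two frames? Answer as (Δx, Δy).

(-0.3, 0.6)

The green torus started near (5.1, 6.8) and ended near (4.8, 7.4).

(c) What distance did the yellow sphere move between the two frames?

2.2

From (9.9, 6.5) to (7.7, 6.2), the yellow sphere covered √(2.2² + 0.3²) ≈ 2.2 units.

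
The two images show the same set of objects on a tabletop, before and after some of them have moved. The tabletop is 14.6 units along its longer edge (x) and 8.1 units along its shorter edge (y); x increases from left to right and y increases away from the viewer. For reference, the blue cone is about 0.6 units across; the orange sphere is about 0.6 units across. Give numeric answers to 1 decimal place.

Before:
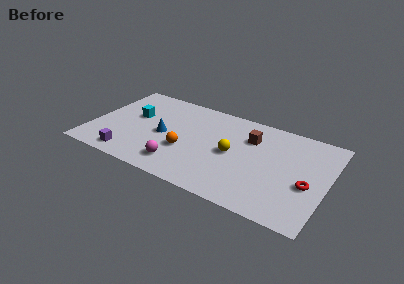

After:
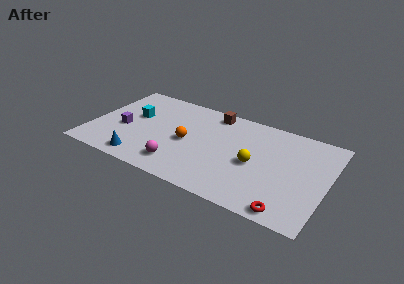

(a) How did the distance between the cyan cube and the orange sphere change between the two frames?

-0.3

Before: roughly 3.9 units apart; after: 3.6. That's 0.3 units closer together.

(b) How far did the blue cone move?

2.9

The blue cone was near (4.5, 3.8) before and (3.5, 1.1) after, so it travelled √(1.0² + 2.7²) ≈ 2.9 units.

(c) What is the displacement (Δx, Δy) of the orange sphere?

(0.0, 0.8)

The orange sphere started near (6.0, 3.0) and ended near (6.0, 3.8).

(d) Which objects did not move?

the magenta sphere and the cyan cube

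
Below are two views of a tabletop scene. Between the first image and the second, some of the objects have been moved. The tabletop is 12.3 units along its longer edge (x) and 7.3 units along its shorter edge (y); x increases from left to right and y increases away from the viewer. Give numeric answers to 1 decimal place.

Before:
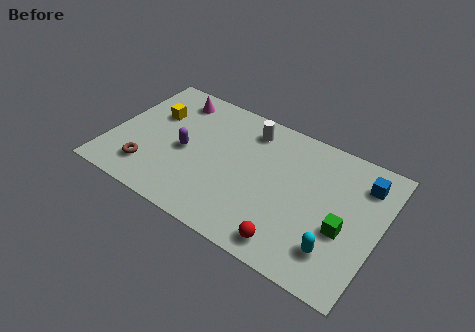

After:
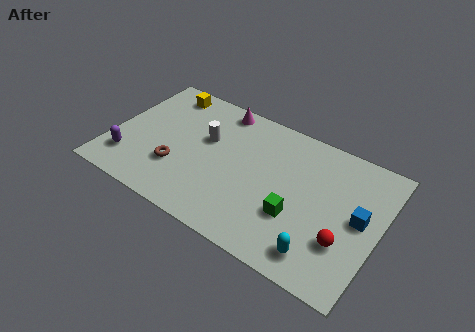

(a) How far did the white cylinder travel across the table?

2.3

The white cylinder was near (6.0, 6.0) before and (4.2, 4.5) after, so it travelled √(1.8² + 1.5²) ≈ 2.3 units.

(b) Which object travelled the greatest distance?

the purple capsule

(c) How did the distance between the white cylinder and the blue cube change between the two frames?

+1.9

They were about 5.3 units apart before and 7.2 after — 1.9 units further apart.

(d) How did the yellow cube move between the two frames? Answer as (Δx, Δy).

(0.2, 1.5)

From the two frames, the yellow cube sits at roughly (1.7, 4.8) before and (1.9, 6.3) after.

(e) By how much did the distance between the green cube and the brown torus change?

-3.4

They were about 8.9 units apart before and 5.5 after — 3.4 units closer together.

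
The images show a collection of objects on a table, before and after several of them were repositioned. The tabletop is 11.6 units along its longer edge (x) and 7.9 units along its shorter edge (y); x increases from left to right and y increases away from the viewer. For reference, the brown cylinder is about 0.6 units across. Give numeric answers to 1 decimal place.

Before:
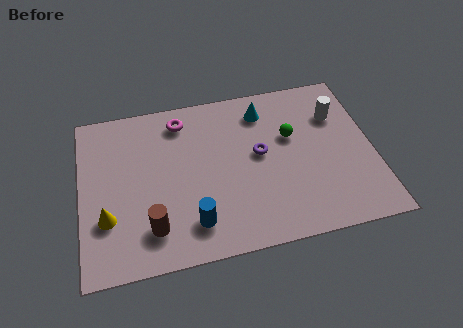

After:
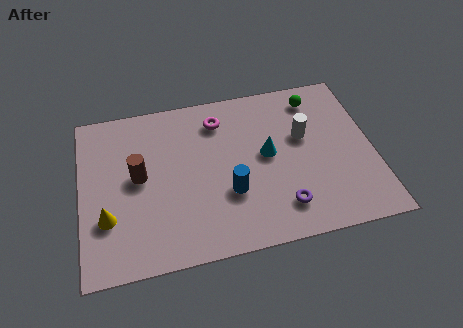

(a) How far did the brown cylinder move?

2.5

From (2.7, 1.7) to (2.3, 4.2), the brown cylinder covered √(0.4² + 2.5²) ≈ 2.5 units.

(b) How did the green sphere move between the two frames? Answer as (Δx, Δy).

(1.1, 1.7)

From the two frames, the green sphere sits at roughly (8.4, 4.9) before and (9.5, 6.6) after.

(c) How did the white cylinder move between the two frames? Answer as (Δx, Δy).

(-1.4, -0.8)

The white cylinder started near (10.3, 5.6) and ended near (8.9, 4.8).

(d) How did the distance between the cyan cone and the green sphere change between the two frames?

+1.4

They were about 1.8 units apart before and 3.2 after — 1.4 units further apart.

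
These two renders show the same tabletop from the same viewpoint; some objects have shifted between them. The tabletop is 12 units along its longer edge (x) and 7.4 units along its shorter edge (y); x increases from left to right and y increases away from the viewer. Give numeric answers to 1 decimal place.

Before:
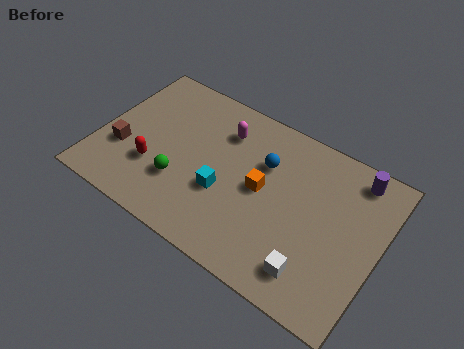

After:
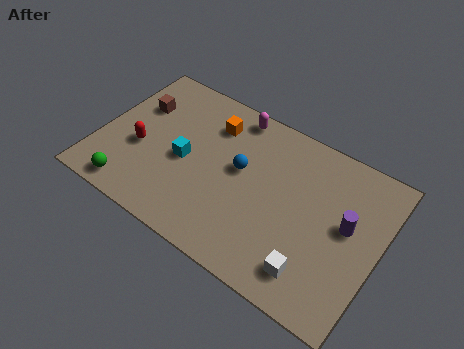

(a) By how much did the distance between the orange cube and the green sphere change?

+1.9

They were about 3.6 units apart before and 5.5 after — 1.9 units further apart.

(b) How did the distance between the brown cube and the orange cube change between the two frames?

-2.7

The distance was about 6.0 in the first image and 3.3 in the second, so they moved 2.7 units closer together.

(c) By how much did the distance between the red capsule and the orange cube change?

-0.9

They were about 4.7 units apart before and 3.8 after — 0.9 units closer together.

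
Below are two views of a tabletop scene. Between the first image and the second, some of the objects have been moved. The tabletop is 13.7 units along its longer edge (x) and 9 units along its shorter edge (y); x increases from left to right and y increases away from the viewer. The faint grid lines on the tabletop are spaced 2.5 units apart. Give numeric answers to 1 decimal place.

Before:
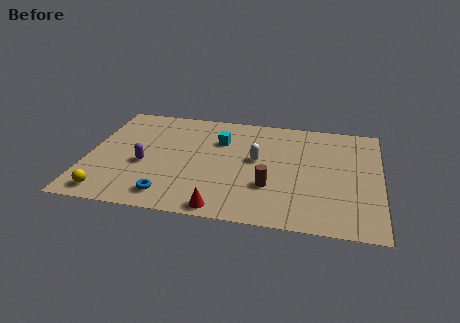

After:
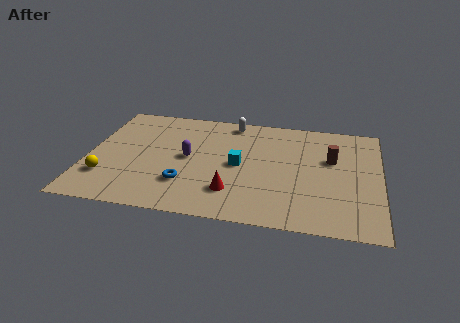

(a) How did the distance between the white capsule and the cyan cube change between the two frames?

+1.4

Before: roughly 2.2 units apart; after: 3.6. That's 1.4 units further apart.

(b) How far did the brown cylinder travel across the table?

3.9

From (8.6, 2.9) to (11.4, 5.6), the brown cylinder covered √(2.8² + 2.7²) ≈ 3.9 units.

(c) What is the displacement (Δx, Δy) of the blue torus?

(0.7, 1.1)

The blue torus was at about (4.0, 1.4) and moved to about (4.7, 2.5).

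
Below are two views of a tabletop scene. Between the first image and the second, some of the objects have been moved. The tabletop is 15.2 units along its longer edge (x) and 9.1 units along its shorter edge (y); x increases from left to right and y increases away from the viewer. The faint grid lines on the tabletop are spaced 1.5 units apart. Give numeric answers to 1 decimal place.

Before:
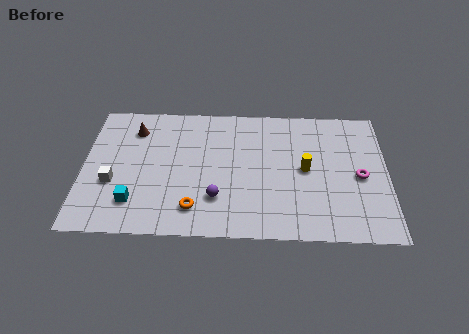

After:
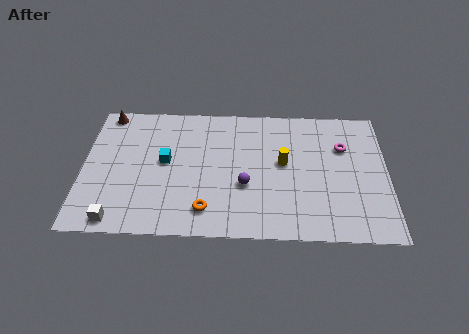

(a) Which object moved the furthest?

the cyan cube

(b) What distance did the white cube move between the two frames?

2.5

The white cube was near (1.5, 3.4) before and (1.8, 0.9) after, so it travelled √(0.3² + 2.5²) ≈ 2.5 units.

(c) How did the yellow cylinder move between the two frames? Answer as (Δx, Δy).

(-1.1, 0.4)

The yellow cylinder started near (11.1, 4.6) and ended near (10.0, 5.0).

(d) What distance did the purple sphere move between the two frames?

1.7

The purple sphere moved from about (6.7, 2.5) to (8.1, 3.4), a distance of √(1.4² + 0.9²) ≈ 1.7.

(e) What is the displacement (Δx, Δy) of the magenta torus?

(-0.8, 2.0)

The magenta torus started near (13.8, 4.2) and ended near (13.0, 6.2).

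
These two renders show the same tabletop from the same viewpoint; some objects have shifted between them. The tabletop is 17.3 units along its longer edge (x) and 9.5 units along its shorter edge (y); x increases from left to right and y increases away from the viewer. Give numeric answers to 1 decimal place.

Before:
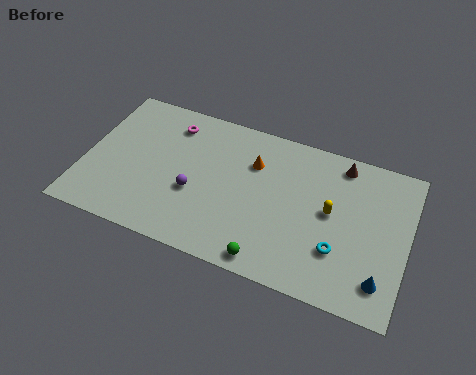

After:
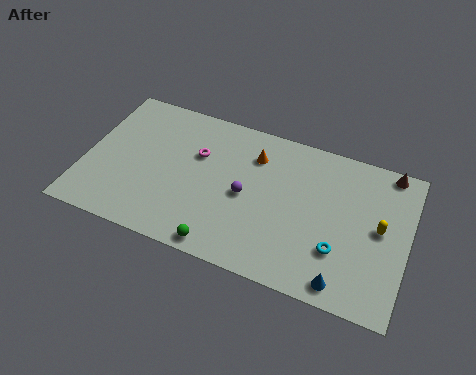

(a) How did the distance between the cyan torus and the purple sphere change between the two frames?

-2.5

They were about 7.8 units apart before and 5.3 after — 2.5 units closer together.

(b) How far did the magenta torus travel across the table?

2.2

The magenta torus moved from about (4.3, 7.7) to (5.9, 6.2), a distance of √(1.6² + 1.5²) ≈ 2.2.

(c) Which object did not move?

the cyan torus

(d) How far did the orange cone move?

0.5

The orange cone was near (8.9, 6.7) before and (8.9, 7.2) after, so it travelled √(0.0² + 0.5²) ≈ 0.5 units.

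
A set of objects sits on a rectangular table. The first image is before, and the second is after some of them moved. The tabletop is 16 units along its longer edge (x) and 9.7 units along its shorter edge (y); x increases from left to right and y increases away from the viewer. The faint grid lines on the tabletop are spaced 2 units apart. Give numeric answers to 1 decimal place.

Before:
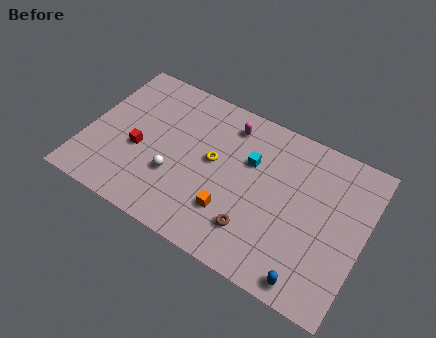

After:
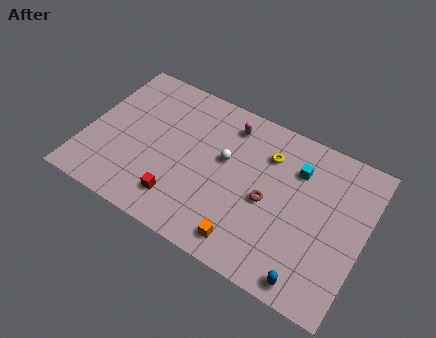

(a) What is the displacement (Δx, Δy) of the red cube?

(2.7, -2.0)

The red cube started near (3.1, 4.0) and ended near (5.8, 2.0).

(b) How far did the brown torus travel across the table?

2.2

From (10.1, 2.3) to (10.6, 4.4), the brown torus covered √(0.5² + 2.1²) ≈ 2.2 units.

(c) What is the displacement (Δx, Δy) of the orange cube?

(1.1, -1.3)

The orange cube started near (8.7, 2.7) and ended near (9.8, 1.4).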